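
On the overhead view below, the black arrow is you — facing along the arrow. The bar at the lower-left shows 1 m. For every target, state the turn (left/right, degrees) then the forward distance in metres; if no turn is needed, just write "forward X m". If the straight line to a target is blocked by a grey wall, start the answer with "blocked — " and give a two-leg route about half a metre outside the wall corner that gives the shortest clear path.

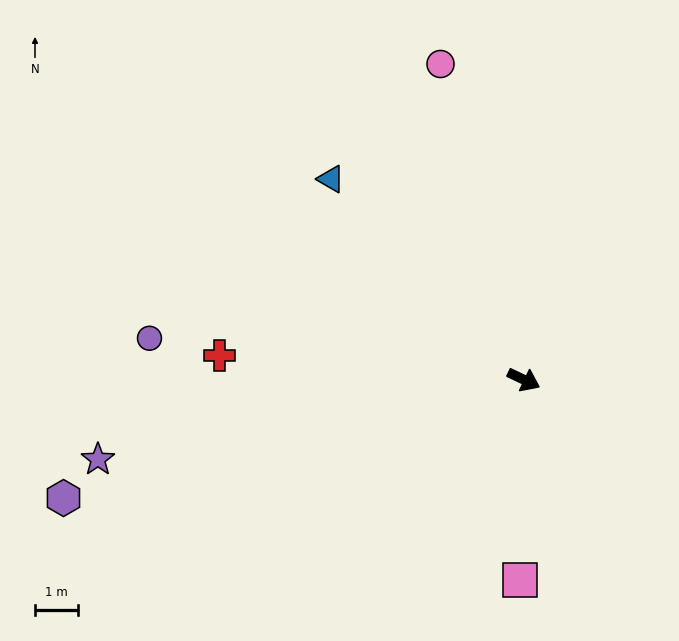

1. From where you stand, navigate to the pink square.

turn right 66°, forward 4.7 m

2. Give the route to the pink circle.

turn left 130°, forward 7.6 m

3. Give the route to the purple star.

turn right 144°, forward 10.1 m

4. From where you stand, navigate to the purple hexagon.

turn right 140°, forward 11.1 m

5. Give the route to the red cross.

turn right 159°, forward 7.1 m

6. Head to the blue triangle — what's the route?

turn left 159°, forward 6.5 m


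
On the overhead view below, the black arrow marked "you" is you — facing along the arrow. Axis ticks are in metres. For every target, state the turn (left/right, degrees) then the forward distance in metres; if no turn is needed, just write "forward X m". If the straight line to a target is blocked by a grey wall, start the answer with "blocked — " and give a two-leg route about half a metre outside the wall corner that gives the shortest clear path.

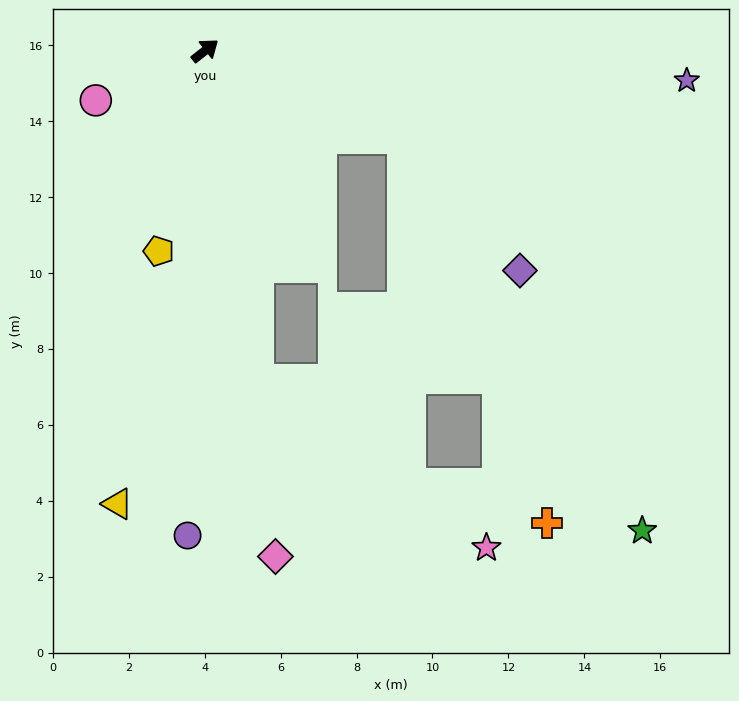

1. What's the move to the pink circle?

turn left 166°, forward 3.2 m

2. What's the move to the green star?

blocked — turn right 62°, forward 5.7 m, then turn right 35°, forward 12.1 m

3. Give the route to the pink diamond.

turn right 120°, forward 13.5 m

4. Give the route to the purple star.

turn right 42°, forward 12.7 m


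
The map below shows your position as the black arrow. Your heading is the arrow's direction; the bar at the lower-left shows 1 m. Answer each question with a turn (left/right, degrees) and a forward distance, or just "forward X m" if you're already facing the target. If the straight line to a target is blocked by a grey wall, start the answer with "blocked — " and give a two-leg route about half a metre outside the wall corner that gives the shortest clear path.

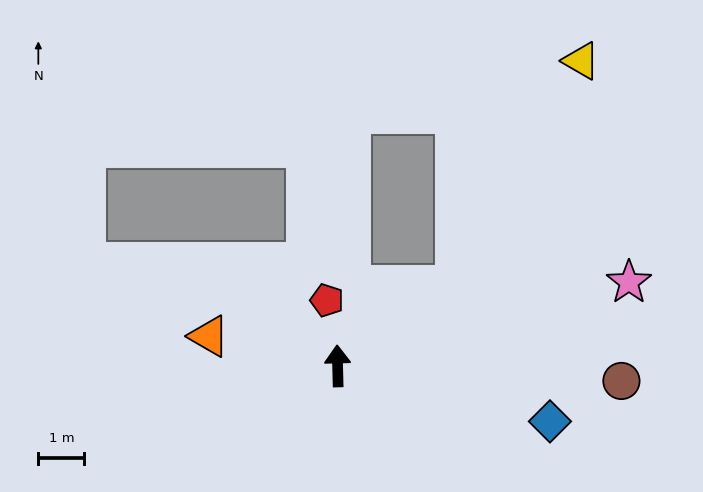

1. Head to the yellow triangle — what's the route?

blocked — turn right 57°, forward 3.1 m, then turn left 26°, forward 5.6 m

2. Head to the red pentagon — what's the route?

turn left 8°, forward 1.4 m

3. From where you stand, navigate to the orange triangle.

turn left 76°, forward 2.9 m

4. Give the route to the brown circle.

turn right 95°, forward 6.2 m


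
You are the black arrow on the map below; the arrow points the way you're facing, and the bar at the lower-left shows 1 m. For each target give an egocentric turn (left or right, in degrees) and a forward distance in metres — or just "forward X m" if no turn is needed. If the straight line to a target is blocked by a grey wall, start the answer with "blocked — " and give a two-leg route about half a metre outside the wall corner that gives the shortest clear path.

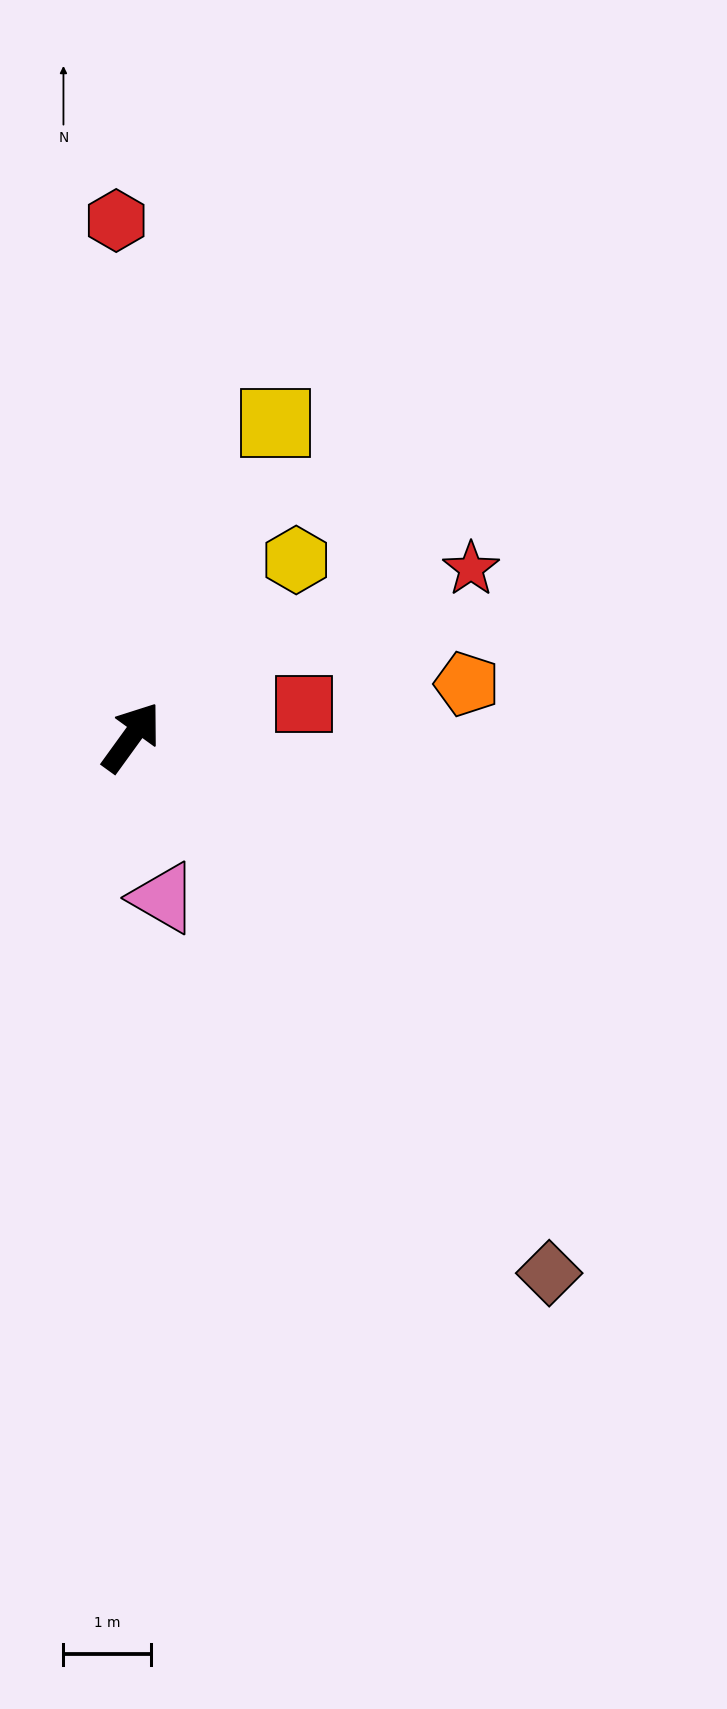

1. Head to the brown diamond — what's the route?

turn right 106°, forward 7.8 m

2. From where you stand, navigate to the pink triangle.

turn right 133°, forward 1.9 m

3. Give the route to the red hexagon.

turn left 38°, forward 5.9 m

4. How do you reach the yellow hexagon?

turn right 7°, forward 2.8 m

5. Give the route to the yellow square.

turn left 11°, forward 3.9 m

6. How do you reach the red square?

turn right 43°, forward 2.0 m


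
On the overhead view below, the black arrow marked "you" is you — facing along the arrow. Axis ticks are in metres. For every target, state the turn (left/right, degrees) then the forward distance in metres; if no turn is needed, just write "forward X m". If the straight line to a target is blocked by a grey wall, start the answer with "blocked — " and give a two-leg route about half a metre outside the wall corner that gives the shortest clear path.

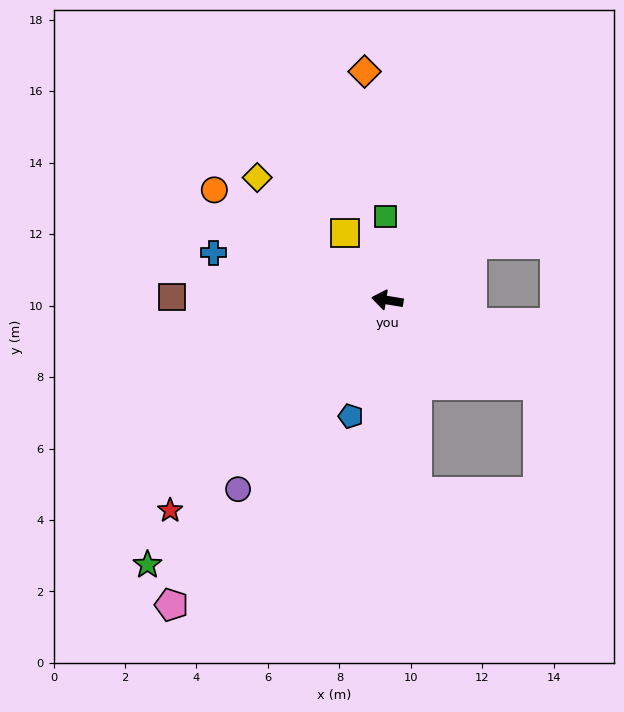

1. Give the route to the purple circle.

turn left 61°, forward 6.7 m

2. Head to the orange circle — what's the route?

turn right 23°, forward 5.7 m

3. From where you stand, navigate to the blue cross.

turn right 6°, forward 5.0 m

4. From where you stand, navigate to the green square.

turn right 80°, forward 2.3 m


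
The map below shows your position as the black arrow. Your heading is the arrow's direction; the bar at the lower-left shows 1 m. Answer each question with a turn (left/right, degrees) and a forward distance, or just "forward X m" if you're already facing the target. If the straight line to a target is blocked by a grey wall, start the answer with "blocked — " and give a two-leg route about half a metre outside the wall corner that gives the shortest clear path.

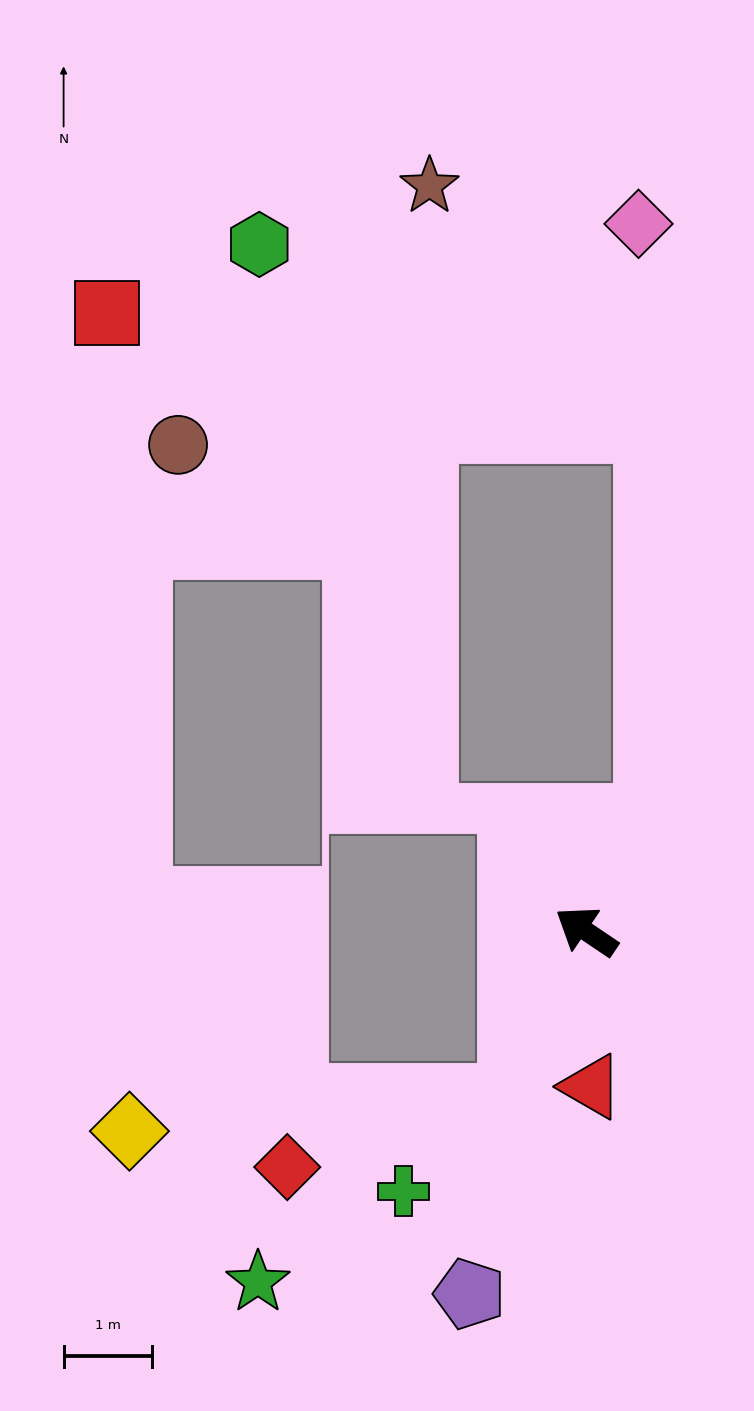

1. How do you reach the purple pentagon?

turn left 106°, forward 4.3 m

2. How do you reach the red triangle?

turn left 126°, forward 1.8 m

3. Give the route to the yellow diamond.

blocked — turn left 102°, forward 2.1 m, then turn right 64°, forward 4.4 m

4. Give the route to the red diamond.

blocked — turn left 102°, forward 2.1 m, then turn right 52°, forward 2.7 m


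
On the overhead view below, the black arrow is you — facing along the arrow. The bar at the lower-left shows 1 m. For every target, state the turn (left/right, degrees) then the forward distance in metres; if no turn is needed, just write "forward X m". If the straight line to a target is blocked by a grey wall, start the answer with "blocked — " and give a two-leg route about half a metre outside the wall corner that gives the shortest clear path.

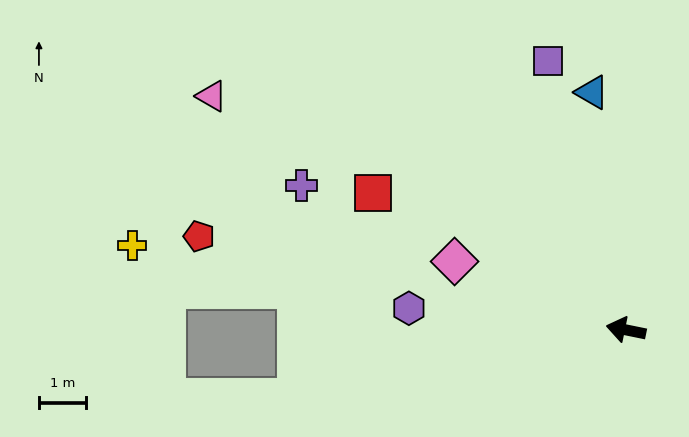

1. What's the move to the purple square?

turn right 62°, forward 5.9 m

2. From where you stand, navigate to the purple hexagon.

turn left 6°, forward 4.6 m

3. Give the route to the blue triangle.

turn right 70°, forward 5.1 m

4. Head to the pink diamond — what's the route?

turn right 10°, forward 3.9 m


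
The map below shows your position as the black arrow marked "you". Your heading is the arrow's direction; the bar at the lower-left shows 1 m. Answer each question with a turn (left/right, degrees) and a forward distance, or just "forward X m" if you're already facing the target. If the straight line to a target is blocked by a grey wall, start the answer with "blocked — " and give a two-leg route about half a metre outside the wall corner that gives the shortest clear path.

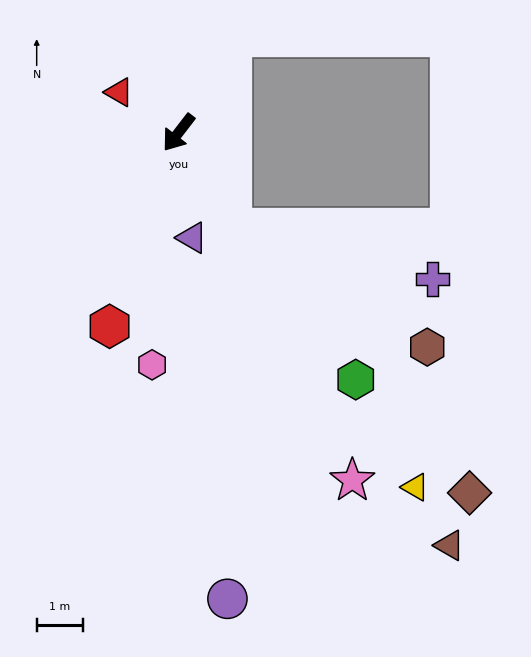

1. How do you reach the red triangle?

turn right 87°, forward 1.5 m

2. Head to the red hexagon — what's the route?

turn left 18°, forward 4.4 m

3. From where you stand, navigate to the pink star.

turn left 64°, forward 8.4 m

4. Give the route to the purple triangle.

turn left 45°, forward 2.3 m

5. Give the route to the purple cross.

blocked — turn left 67°, forward 2.3 m, then turn left 46°, forward 4.5 m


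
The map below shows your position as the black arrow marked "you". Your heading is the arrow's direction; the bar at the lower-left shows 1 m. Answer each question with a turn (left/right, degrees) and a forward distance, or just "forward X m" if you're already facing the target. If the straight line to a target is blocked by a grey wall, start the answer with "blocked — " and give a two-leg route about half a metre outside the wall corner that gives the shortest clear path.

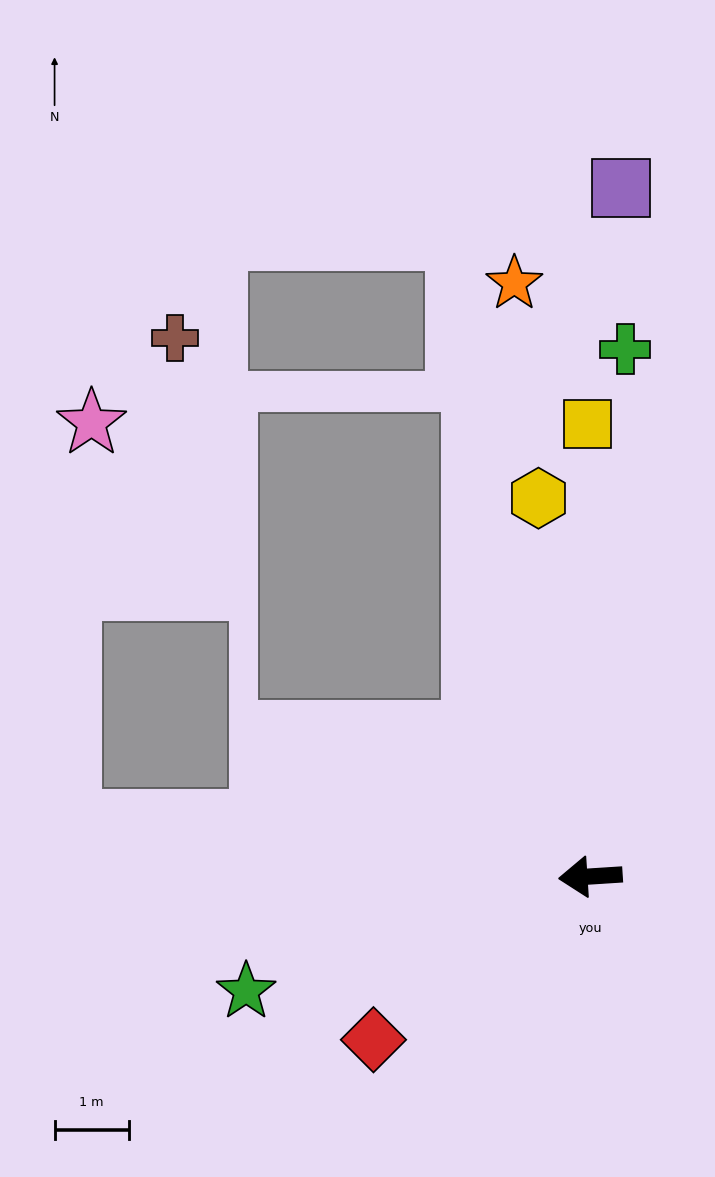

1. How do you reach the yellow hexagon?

turn right 86°, forward 5.2 m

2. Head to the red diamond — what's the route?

turn left 33°, forward 3.7 m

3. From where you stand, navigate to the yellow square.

turn right 93°, forward 6.1 m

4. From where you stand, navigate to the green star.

turn left 15°, forward 4.9 m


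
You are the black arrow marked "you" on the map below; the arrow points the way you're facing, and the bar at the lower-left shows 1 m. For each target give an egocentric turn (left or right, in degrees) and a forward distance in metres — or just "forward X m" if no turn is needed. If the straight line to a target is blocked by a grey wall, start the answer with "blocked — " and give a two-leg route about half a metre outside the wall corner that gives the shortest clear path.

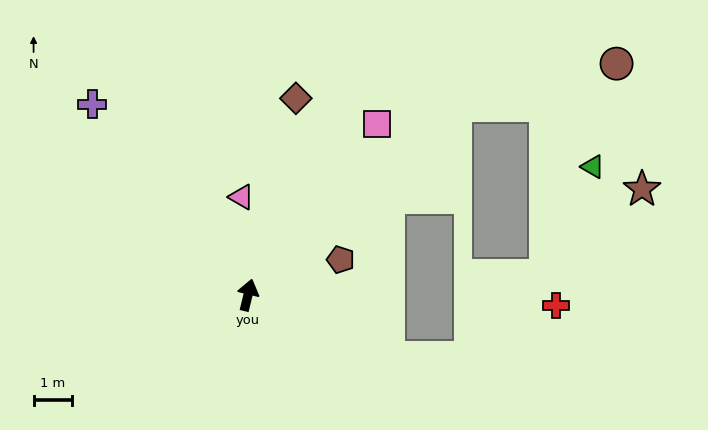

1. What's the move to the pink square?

turn right 23°, forward 5.6 m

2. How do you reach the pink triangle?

turn left 18°, forward 2.5 m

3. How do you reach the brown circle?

blocked — turn right 34°, forward 7.3 m, then turn right 28°, forward 4.3 m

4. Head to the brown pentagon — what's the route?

turn right 55°, forward 2.6 m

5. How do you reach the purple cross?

turn left 53°, forward 6.4 m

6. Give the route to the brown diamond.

forward 5.2 m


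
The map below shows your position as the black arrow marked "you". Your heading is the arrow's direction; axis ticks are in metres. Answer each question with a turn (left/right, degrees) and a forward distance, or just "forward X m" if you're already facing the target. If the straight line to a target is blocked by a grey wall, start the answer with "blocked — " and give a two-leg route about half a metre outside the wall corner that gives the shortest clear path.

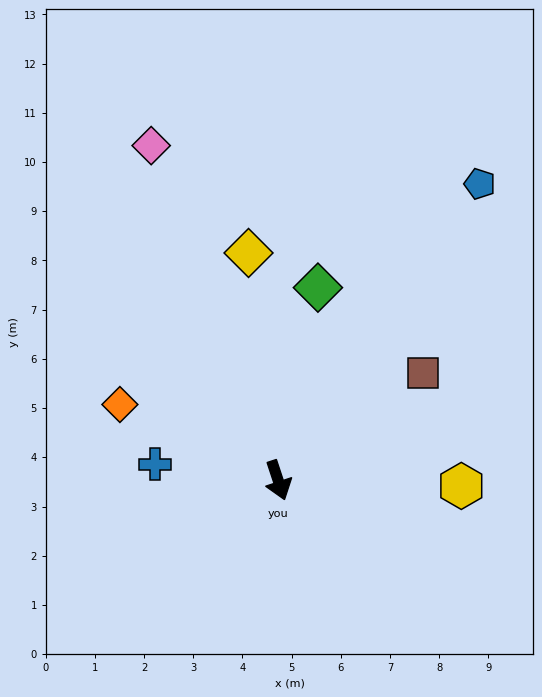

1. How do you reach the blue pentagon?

turn left 127°, forward 7.3 m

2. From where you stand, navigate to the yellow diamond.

turn left 169°, forward 4.7 m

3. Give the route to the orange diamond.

turn right 134°, forward 3.6 m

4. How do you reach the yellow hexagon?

turn left 70°, forward 3.7 m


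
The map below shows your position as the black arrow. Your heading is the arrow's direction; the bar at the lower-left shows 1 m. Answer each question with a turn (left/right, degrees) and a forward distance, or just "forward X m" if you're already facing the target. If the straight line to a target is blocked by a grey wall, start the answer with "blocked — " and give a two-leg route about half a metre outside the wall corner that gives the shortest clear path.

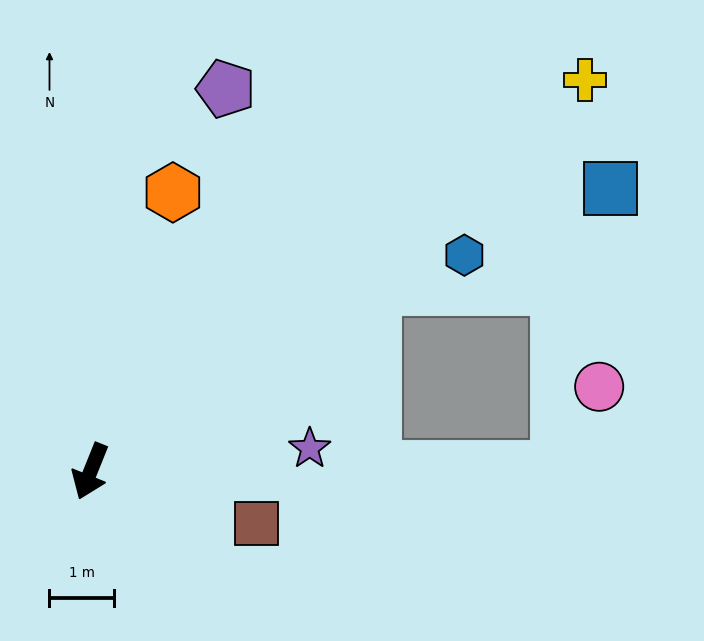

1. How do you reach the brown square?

turn left 95°, forward 2.7 m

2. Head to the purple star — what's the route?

turn left 118°, forward 3.4 m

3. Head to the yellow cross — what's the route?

turn left 150°, forward 9.8 m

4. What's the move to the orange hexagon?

turn right 175°, forward 4.5 m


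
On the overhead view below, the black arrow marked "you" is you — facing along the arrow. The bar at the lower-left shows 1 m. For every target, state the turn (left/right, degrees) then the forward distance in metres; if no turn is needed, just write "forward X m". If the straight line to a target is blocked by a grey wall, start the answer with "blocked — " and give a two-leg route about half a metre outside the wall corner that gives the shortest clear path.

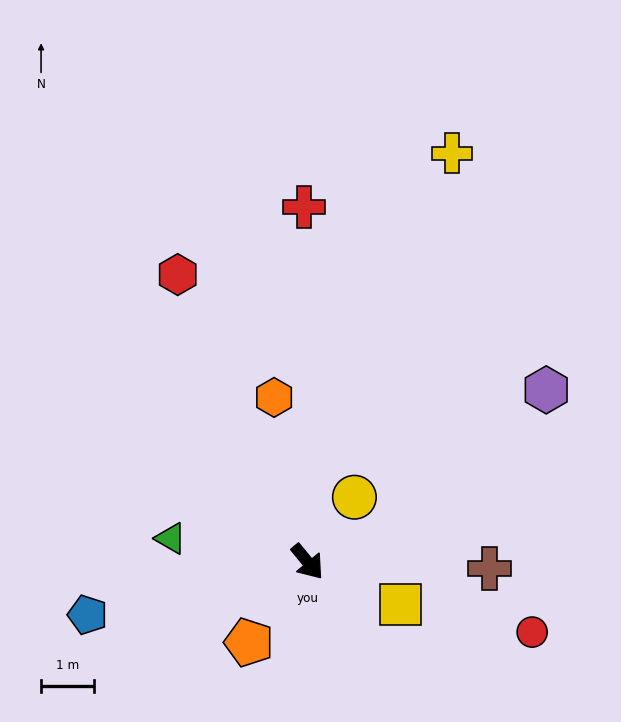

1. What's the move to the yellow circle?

turn left 105°, forward 1.5 m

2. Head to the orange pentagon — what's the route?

turn right 75°, forward 1.9 m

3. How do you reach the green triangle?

turn right 139°, forward 2.6 m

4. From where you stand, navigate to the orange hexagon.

turn left 152°, forward 3.2 m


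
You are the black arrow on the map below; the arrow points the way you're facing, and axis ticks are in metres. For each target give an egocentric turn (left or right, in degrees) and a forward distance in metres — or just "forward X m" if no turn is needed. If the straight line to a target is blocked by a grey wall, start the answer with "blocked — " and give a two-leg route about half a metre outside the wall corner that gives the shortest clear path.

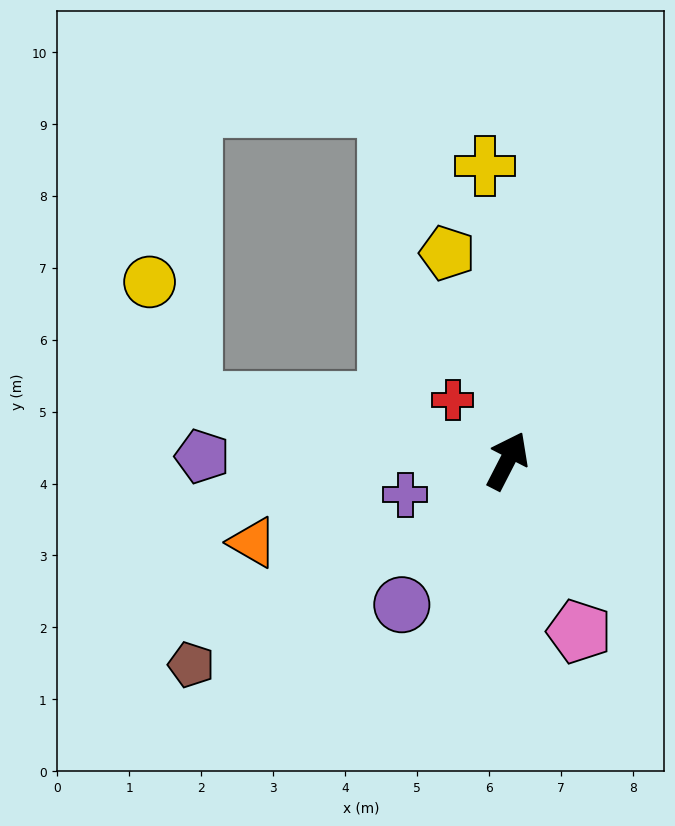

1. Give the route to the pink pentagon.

turn right 130°, forward 2.6 m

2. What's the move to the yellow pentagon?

turn left 43°, forward 3.0 m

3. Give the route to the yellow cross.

turn left 32°, forward 4.1 m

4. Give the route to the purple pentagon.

turn left 116°, forward 4.2 m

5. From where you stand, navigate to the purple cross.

turn left 136°, forward 1.5 m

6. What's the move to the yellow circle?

blocked — turn left 107°, forward 4.5 m, then turn right 60°, forward 1.8 m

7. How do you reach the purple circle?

turn left 171°, forward 2.5 m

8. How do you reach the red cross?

turn left 69°, forward 1.1 m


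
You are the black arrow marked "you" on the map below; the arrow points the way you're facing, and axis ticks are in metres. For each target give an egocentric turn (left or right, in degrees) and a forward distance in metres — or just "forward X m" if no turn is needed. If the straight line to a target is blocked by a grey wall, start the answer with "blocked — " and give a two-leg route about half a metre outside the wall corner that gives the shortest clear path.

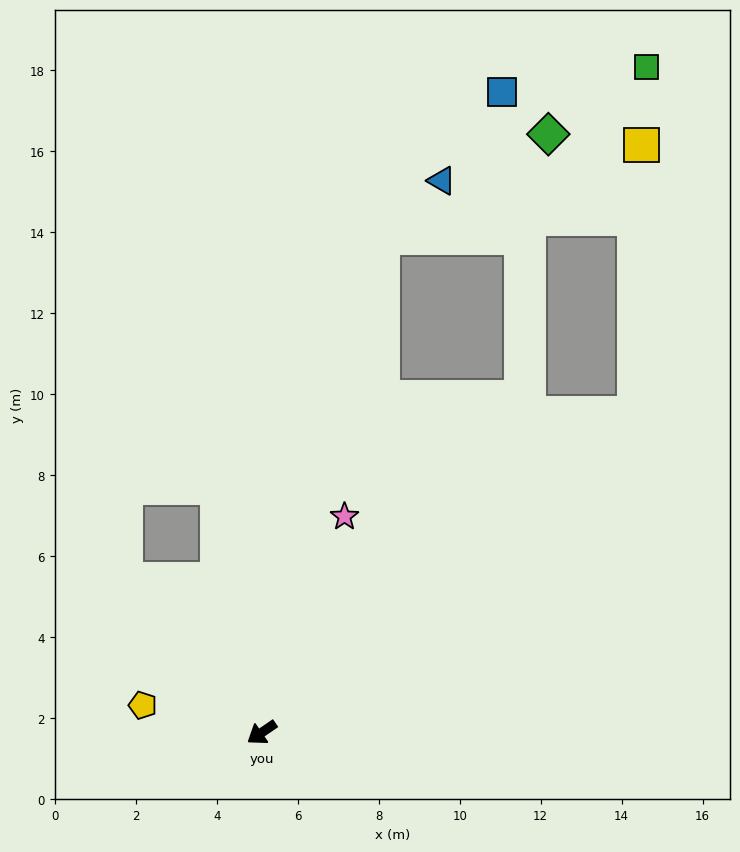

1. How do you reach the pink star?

turn right 145°, forward 5.7 m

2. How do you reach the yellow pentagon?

turn right 47°, forward 3.0 m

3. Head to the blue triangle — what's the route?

blocked — turn right 138°, forward 12.6 m, then turn right 32°, forward 2.0 m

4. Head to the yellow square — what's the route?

blocked — turn right 174°, forward 12.1 m, then turn left 48°, forward 6.6 m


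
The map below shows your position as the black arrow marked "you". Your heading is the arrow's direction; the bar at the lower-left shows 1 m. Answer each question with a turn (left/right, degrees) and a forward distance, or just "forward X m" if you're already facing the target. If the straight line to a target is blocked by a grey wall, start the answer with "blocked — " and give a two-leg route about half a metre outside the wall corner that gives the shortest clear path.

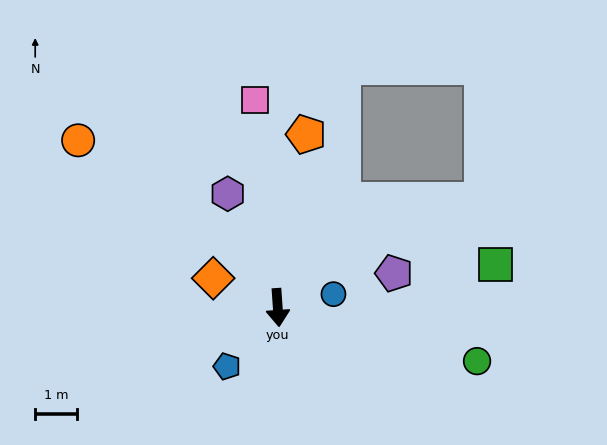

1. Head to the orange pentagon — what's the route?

turn left 167°, forward 4.2 m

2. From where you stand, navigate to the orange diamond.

turn right 118°, forward 1.7 m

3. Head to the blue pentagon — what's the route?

turn right 45°, forward 1.9 m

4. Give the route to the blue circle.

turn left 100°, forward 1.4 m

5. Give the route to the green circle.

turn left 71°, forward 5.0 m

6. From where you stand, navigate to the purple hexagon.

turn right 160°, forward 3.0 m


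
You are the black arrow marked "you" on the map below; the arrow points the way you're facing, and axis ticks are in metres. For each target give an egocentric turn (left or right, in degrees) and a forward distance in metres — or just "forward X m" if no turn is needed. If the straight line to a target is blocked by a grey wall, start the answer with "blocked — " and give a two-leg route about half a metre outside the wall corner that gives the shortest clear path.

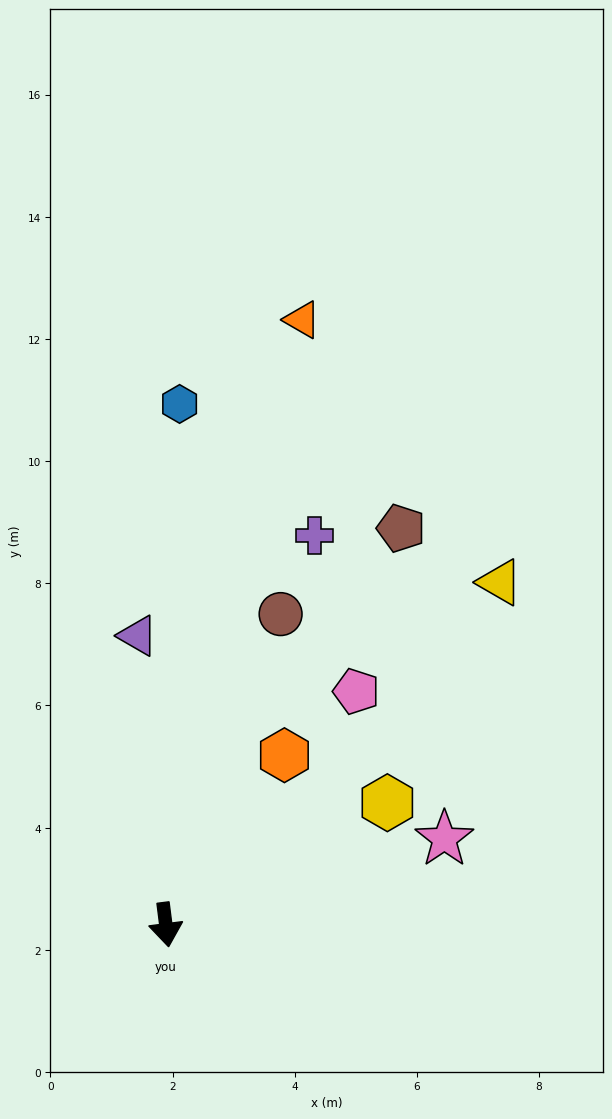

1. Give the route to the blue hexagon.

turn left 171°, forward 8.5 m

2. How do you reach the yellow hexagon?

turn left 112°, forward 4.1 m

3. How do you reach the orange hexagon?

turn left 138°, forward 3.4 m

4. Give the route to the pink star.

turn left 100°, forward 4.8 m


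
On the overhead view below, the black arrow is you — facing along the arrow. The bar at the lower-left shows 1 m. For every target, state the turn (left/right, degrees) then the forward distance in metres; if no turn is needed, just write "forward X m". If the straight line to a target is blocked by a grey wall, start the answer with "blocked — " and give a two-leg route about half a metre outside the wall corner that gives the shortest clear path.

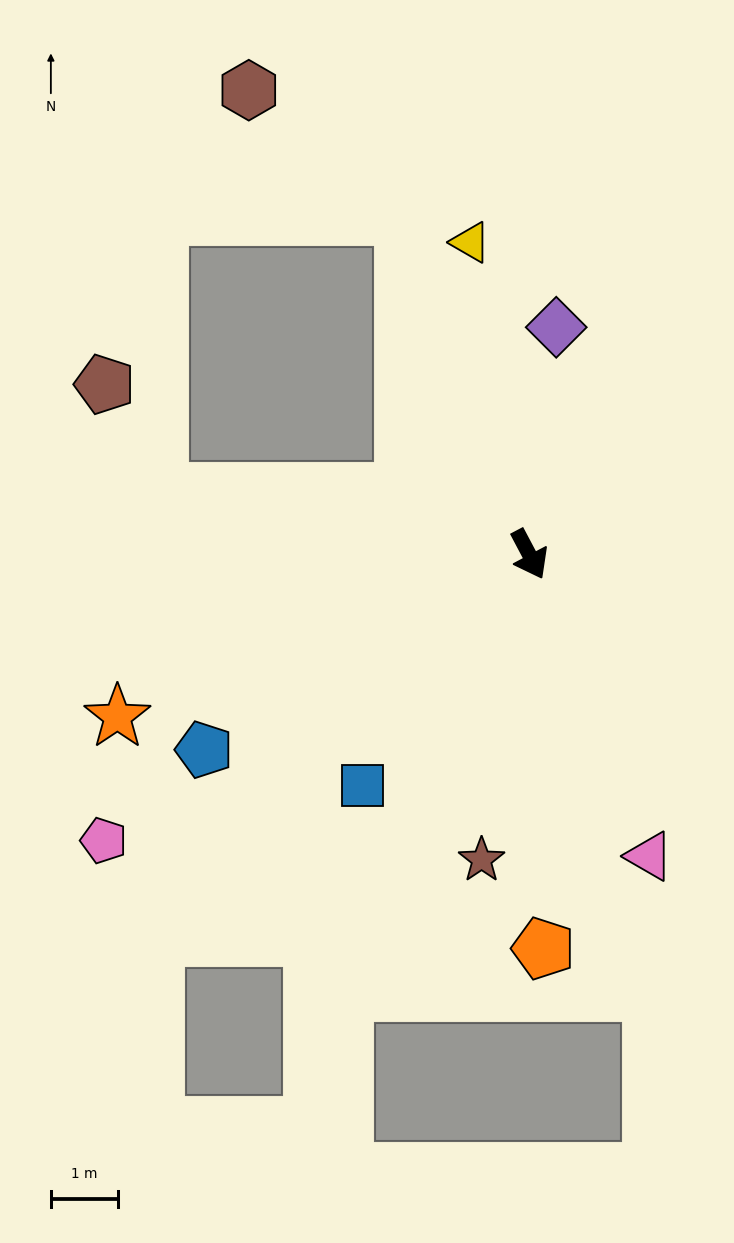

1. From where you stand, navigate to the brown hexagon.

blocked — turn left 173°, forward 5.4 m, then turn left 30°, forward 3.0 m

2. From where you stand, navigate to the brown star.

turn right 37°, forward 4.6 m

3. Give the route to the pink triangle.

turn right 6°, forward 4.9 m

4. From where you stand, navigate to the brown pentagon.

blocked — turn right 128°, forward 5.6 m, then turn right 52°, forward 1.8 m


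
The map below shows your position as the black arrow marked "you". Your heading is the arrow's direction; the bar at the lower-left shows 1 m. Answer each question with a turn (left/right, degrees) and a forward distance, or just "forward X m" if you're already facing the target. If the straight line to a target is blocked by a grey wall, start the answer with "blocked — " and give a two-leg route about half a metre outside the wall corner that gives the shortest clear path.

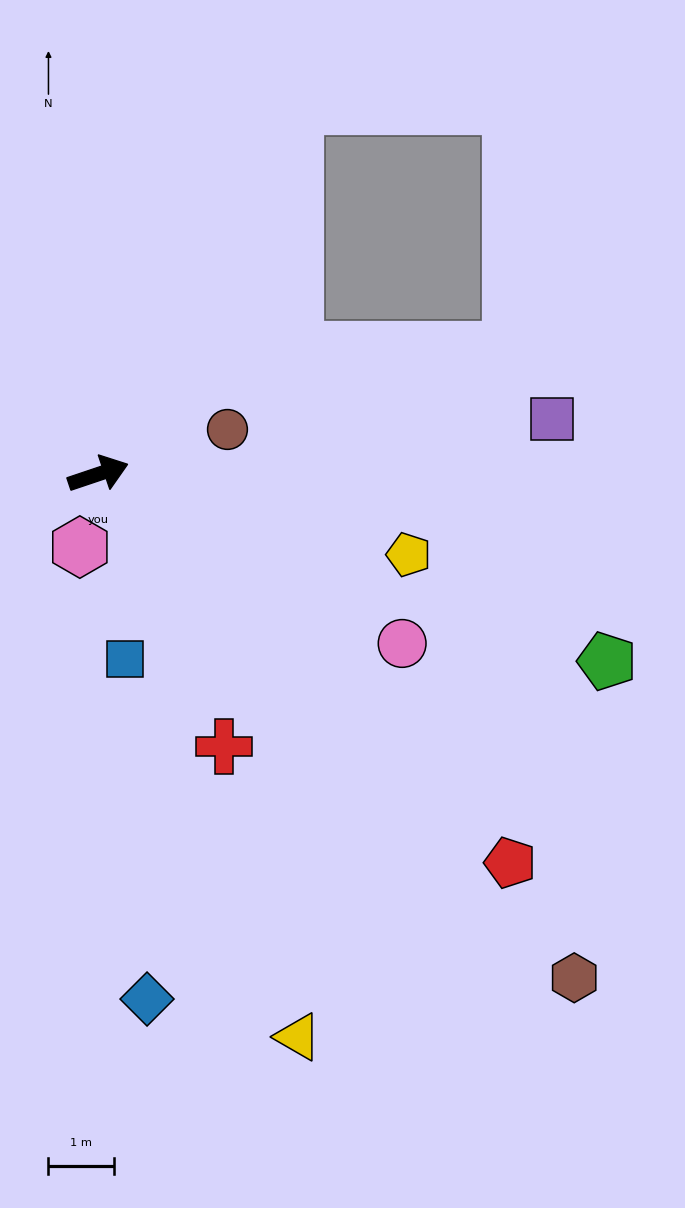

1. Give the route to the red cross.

turn right 84°, forward 4.6 m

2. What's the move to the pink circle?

turn right 48°, forward 5.3 m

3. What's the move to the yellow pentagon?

turn right 33°, forward 4.9 m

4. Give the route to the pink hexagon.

turn right 123°, forward 1.1 m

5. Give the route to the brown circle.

forward 2.1 m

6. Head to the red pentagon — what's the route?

turn right 62°, forward 8.7 m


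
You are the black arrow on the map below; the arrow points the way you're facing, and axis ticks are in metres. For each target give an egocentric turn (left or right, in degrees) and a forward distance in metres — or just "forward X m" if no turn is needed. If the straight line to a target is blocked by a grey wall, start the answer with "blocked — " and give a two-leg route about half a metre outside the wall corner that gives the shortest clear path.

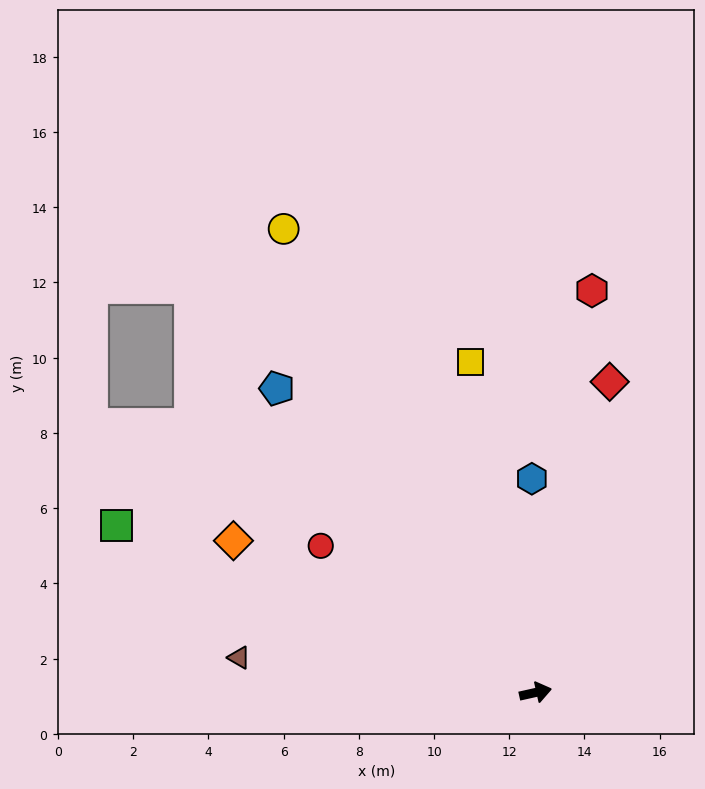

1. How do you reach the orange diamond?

turn left 141°, forward 9.0 m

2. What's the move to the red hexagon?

turn left 69°, forward 10.8 m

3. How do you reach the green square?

turn left 146°, forward 12.0 m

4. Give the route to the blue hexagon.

turn left 78°, forward 5.7 m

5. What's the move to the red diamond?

turn left 64°, forward 8.5 m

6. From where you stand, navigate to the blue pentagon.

turn left 118°, forward 10.6 m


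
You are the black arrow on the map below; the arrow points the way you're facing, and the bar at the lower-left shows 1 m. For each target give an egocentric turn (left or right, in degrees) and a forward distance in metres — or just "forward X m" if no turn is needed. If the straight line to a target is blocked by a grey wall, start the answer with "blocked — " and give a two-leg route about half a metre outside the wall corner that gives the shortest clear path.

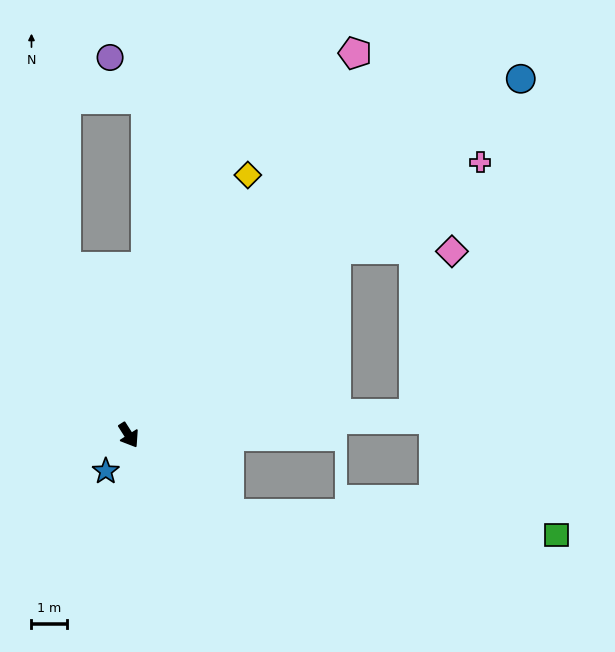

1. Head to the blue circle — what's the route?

turn left 100°, forward 14.9 m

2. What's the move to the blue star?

turn right 65°, forward 1.2 m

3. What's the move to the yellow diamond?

turn left 123°, forward 8.0 m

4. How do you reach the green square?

blocked — turn left 19°, forward 3.6 m, then turn left 35°, forward 9.2 m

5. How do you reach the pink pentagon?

turn left 117°, forward 12.5 m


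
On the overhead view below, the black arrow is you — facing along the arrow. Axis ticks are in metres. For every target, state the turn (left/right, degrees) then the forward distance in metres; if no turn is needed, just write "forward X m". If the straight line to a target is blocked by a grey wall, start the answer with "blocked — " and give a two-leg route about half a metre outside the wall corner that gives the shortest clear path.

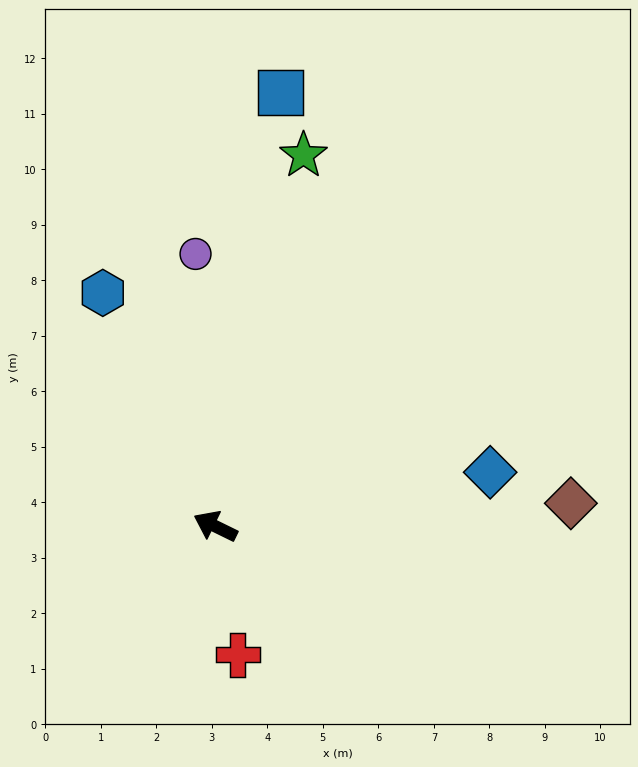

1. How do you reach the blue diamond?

turn right 143°, forward 5.0 m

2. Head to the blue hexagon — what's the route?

turn right 38°, forward 4.7 m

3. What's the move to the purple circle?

turn right 60°, forward 4.9 m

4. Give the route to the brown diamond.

turn right 150°, forward 6.4 m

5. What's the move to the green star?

turn right 77°, forward 6.9 m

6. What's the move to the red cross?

turn left 126°, forward 2.4 m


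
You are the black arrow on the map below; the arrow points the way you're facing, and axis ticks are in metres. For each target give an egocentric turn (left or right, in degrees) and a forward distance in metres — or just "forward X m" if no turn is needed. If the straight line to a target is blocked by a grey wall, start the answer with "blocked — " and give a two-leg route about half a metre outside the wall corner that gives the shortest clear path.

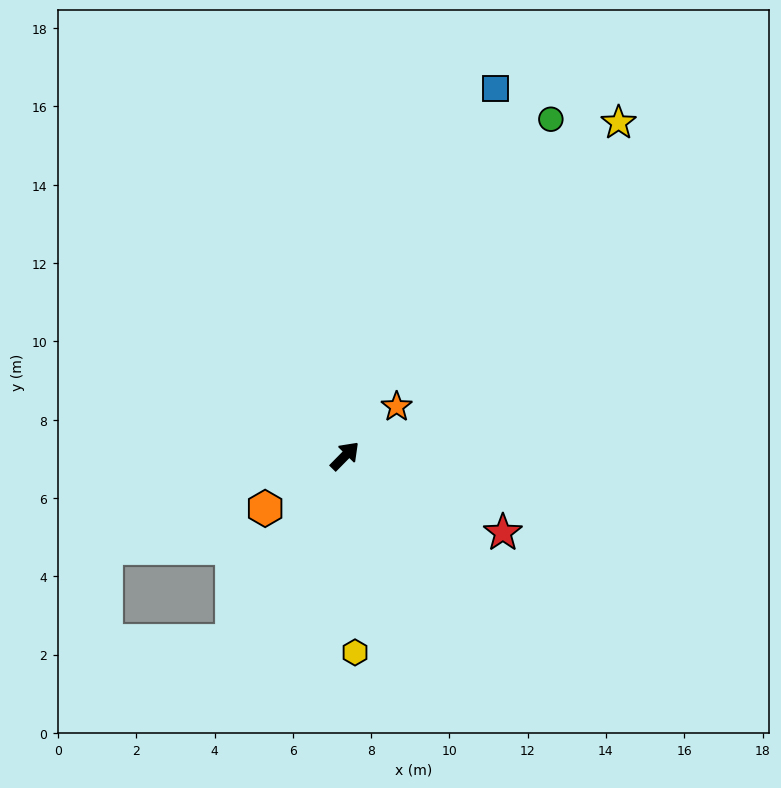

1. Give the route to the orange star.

forward 1.8 m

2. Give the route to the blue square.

turn left 22°, forward 10.2 m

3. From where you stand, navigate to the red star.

turn right 71°, forward 4.5 m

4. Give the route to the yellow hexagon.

turn right 133°, forward 5.0 m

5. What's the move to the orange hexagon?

turn left 168°, forward 2.4 m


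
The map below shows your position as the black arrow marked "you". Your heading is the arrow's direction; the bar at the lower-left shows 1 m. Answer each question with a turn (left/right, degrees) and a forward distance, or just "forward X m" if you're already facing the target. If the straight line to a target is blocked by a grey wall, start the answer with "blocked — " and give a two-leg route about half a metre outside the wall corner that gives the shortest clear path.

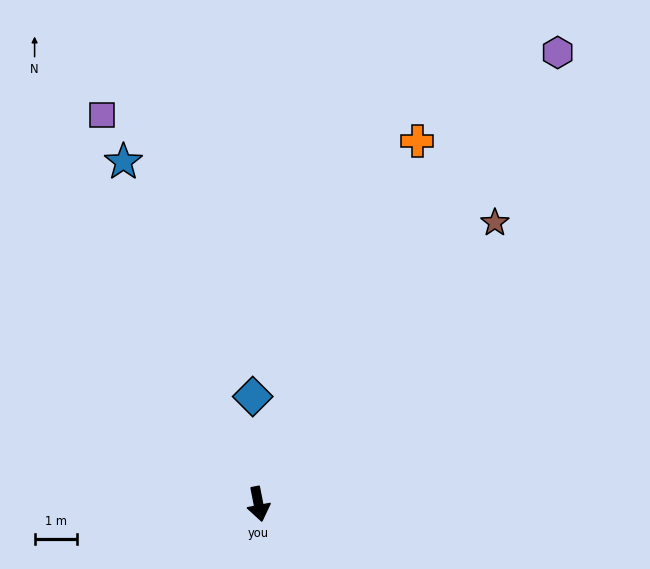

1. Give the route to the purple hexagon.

turn left 135°, forward 12.8 m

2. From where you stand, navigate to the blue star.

turn right 170°, forward 8.7 m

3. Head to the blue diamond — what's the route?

turn left 172°, forward 2.5 m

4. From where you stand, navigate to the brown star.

turn left 129°, forward 8.7 m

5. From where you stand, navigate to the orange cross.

turn left 145°, forward 9.4 m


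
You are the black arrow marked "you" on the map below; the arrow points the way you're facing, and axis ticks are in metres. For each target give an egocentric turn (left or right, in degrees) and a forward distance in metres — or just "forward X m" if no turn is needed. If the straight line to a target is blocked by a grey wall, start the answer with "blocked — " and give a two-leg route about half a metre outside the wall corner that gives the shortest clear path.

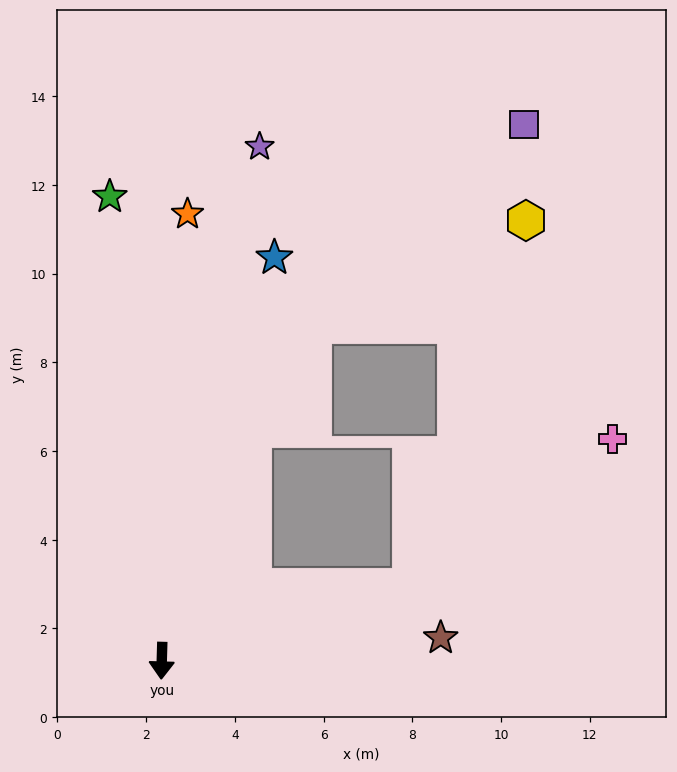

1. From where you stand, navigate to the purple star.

turn left 171°, forward 11.8 m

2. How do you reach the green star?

turn right 172°, forward 10.5 m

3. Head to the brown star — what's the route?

turn left 96°, forward 6.3 m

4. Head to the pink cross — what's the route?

blocked — turn left 108°, forward 5.9 m, then turn left 20°, forward 5.6 m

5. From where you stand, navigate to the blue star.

turn left 166°, forward 9.4 m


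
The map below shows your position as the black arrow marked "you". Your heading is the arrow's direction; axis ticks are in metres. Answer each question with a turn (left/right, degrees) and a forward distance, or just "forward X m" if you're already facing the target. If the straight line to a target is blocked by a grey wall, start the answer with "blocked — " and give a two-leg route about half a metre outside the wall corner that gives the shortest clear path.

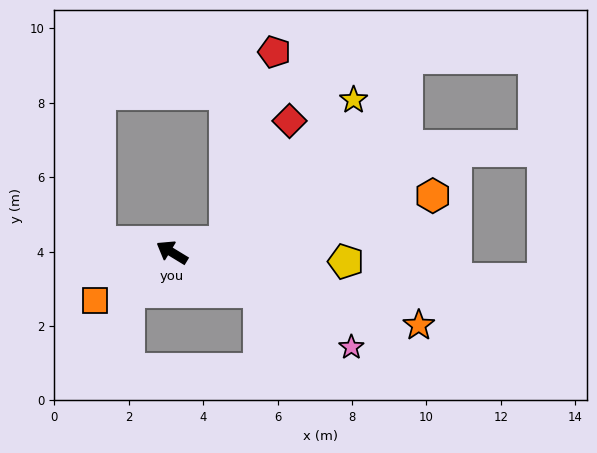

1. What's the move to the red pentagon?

blocked — turn right 138°, forward 1.4 m, then turn left 65°, forward 5.3 m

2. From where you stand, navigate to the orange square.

turn left 63°, forward 2.4 m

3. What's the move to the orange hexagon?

turn right 136°, forward 7.2 m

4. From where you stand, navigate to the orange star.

turn right 165°, forward 6.9 m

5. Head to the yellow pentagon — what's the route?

turn right 152°, forward 4.7 m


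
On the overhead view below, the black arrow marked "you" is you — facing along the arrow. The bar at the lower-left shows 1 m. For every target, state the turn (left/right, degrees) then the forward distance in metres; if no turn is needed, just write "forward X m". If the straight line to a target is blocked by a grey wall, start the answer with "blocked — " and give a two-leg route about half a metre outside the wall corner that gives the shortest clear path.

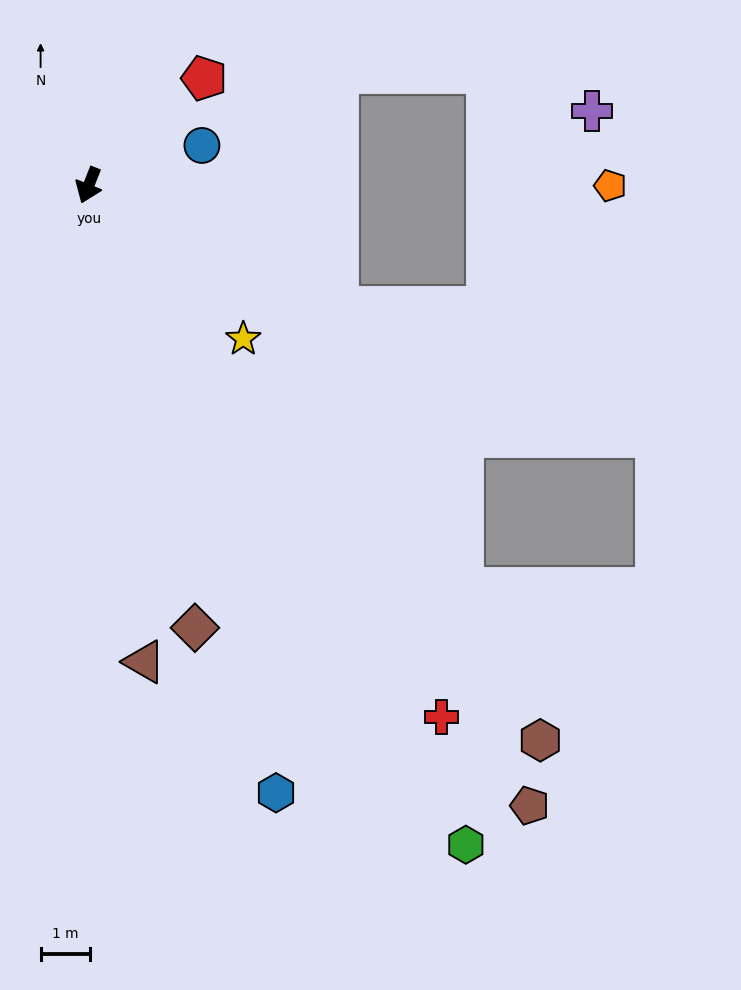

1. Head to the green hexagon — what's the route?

turn left 51°, forward 15.4 m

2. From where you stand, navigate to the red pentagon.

turn left 154°, forward 3.2 m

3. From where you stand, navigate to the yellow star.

turn left 67°, forward 4.4 m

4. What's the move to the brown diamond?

turn left 35°, forward 9.2 m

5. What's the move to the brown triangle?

turn left 28°, forward 9.7 m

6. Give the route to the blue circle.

turn left 131°, forward 2.4 m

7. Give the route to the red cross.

turn left 55°, forward 13.0 m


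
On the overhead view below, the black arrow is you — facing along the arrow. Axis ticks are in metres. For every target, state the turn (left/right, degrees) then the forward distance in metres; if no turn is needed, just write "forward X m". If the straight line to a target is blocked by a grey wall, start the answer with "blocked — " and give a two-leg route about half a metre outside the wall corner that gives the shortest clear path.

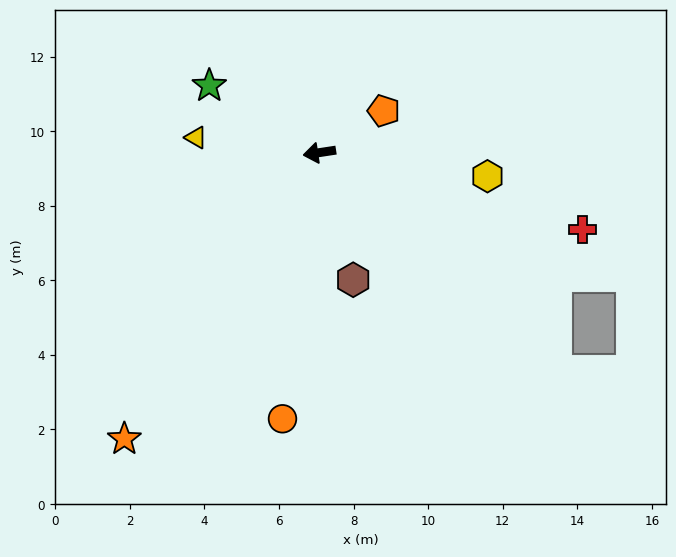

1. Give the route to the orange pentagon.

turn right 156°, forward 2.1 m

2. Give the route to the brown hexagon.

turn left 96°, forward 3.5 m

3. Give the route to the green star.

turn right 40°, forward 3.5 m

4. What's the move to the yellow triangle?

turn right 16°, forward 3.3 m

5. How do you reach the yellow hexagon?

turn left 163°, forward 4.6 m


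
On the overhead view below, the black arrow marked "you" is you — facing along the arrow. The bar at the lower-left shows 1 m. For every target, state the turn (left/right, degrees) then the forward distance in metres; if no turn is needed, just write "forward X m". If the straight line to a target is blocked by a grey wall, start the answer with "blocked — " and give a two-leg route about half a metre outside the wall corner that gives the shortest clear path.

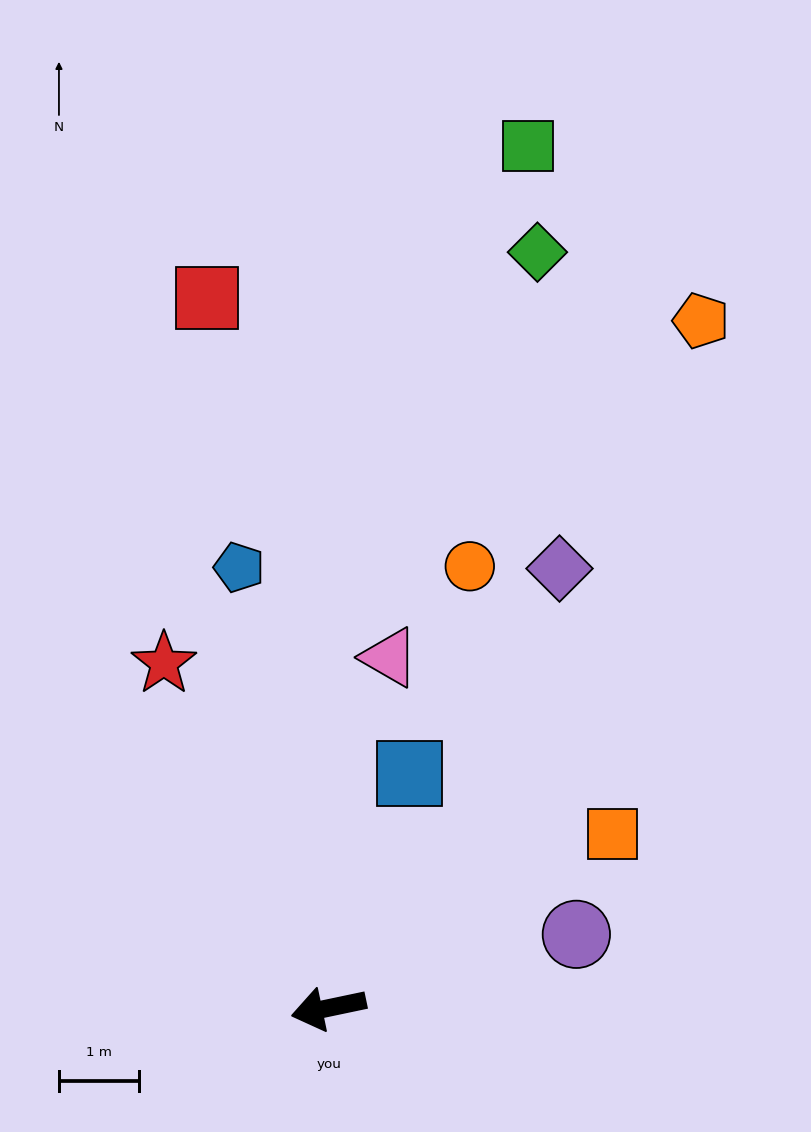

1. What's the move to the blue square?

turn right 121°, forward 3.1 m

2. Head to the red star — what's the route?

turn right 76°, forward 4.8 m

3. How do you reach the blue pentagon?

turn right 90°, forward 5.6 m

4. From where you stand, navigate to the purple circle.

turn right 175°, forward 3.2 m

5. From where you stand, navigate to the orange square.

turn right 160°, forward 4.1 m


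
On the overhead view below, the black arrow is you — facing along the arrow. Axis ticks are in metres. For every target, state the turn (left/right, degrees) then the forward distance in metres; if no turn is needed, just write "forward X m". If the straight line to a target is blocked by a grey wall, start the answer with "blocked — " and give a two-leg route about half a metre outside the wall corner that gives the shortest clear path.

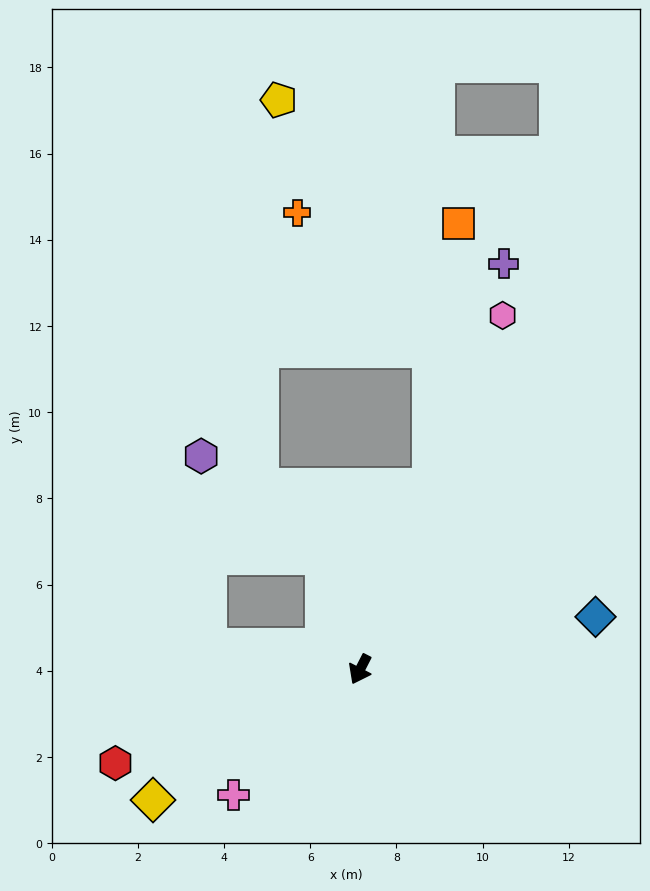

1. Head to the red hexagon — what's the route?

turn right 42°, forward 6.1 m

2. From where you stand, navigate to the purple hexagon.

blocked — turn right 135°, forward 2.7 m, then turn left 33°, forward 3.7 m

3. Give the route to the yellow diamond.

turn right 31°, forward 5.7 m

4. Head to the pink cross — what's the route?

turn right 18°, forward 4.1 m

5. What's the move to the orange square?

blocked — turn right 174°, forward 4.6 m, then turn left 15°, forward 6.1 m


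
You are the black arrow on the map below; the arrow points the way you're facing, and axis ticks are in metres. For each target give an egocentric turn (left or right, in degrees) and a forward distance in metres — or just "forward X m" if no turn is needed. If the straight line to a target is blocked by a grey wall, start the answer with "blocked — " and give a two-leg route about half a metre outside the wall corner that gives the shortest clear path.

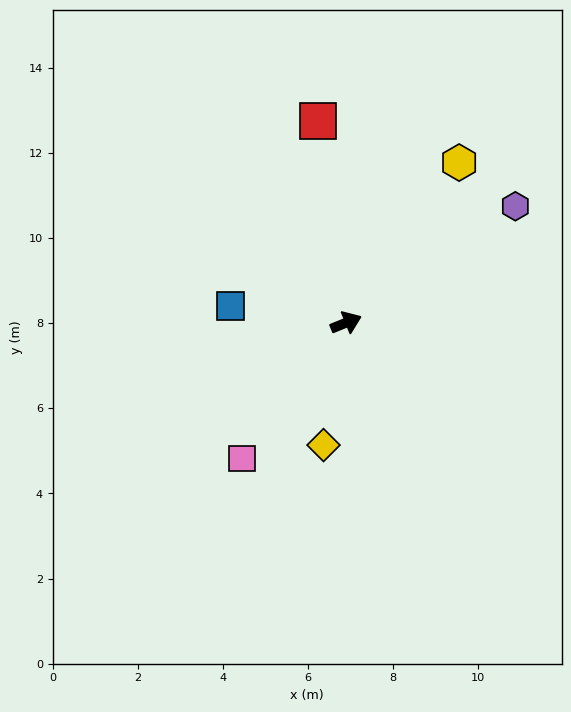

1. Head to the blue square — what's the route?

turn left 150°, forward 2.7 m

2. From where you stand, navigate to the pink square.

turn right 150°, forward 4.0 m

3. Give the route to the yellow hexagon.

turn left 33°, forward 4.6 m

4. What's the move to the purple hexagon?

turn left 12°, forward 4.8 m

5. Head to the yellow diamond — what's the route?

turn right 123°, forward 2.9 m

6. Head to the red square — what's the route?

turn left 76°, forward 4.8 m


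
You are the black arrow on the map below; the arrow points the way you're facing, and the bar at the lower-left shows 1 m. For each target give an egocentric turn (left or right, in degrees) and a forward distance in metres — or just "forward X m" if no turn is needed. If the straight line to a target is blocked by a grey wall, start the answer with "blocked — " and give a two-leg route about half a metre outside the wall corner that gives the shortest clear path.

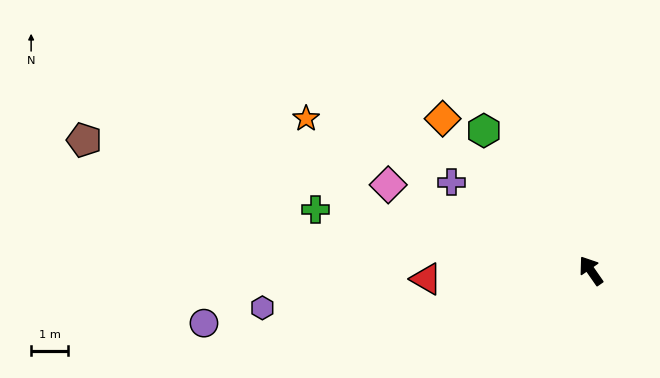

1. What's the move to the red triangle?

turn left 58°, forward 4.5 m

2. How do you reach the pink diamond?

turn left 32°, forward 6.0 m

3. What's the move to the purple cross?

turn left 23°, forward 4.5 m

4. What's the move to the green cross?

turn left 43°, forward 7.7 m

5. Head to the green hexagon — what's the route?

turn left 3°, forward 4.8 m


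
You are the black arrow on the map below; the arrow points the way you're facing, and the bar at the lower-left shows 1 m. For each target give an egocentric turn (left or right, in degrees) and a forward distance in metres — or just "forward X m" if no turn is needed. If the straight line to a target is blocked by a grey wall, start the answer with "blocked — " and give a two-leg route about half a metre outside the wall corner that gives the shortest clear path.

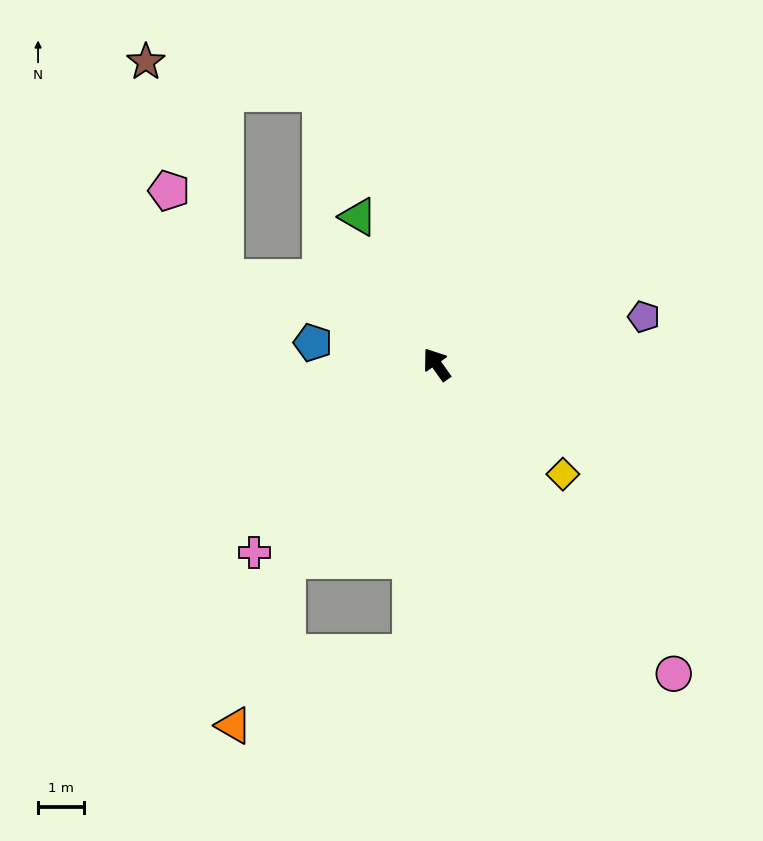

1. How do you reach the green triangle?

turn right 7°, forward 3.7 m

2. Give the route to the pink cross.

turn left 101°, forward 5.8 m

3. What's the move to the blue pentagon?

turn left 45°, forward 2.8 m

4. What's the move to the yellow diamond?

turn right 166°, forward 3.7 m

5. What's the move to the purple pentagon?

turn right 112°, forward 4.7 m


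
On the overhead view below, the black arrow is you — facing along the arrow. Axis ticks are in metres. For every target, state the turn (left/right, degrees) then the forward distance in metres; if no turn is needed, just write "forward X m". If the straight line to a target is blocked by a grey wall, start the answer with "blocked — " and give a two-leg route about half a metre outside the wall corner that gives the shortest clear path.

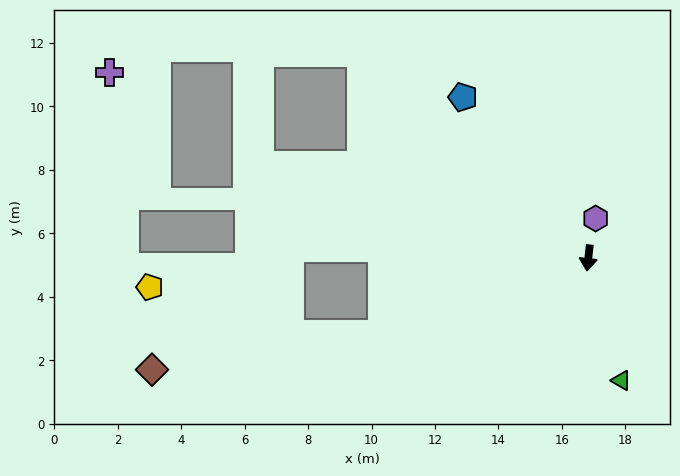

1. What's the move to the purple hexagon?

turn left 176°, forward 1.3 m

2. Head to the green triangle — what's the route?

turn left 21°, forward 4.0 m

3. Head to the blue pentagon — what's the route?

turn right 136°, forward 6.4 m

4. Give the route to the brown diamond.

blocked — turn right 64°, forward 7.0 m, then turn right 11°, forward 7.3 m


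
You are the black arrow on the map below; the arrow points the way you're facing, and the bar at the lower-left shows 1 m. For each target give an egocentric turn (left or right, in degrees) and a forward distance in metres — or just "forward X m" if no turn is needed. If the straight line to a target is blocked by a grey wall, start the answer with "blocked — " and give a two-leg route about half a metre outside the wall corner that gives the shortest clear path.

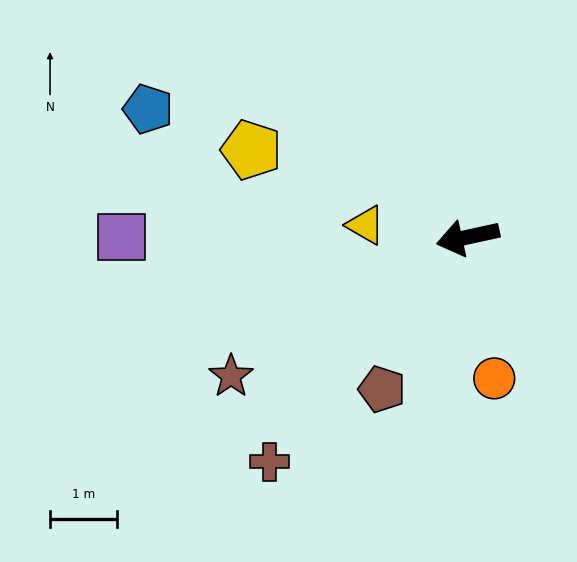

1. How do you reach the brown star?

turn left 18°, forward 4.1 m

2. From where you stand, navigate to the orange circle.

turn left 88°, forward 2.1 m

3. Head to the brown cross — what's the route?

turn left 36°, forward 4.5 m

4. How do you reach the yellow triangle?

turn right 19°, forward 1.5 m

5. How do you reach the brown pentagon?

turn left 48°, forward 2.6 m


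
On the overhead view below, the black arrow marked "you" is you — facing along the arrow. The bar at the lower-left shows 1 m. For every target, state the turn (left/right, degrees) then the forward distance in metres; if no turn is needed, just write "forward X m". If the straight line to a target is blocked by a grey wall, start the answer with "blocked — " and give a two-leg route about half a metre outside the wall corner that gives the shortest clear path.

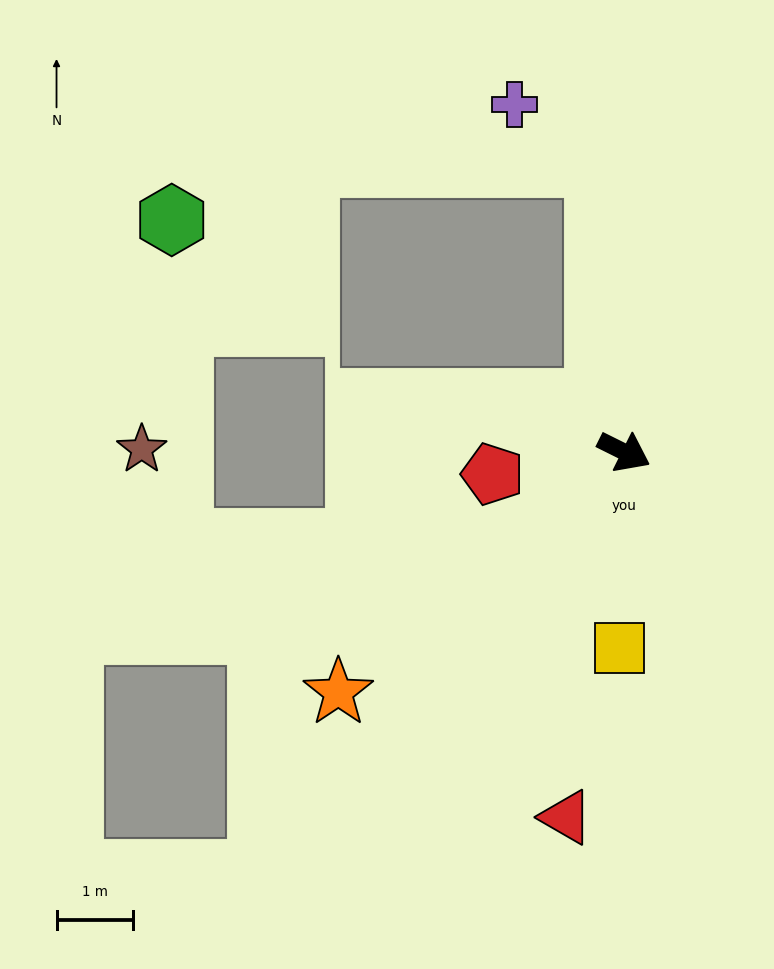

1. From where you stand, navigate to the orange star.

turn right 113°, forward 4.9 m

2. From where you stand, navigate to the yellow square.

turn right 65°, forward 2.6 m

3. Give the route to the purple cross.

blocked — turn left 122°, forward 3.8 m, then turn left 48°, forward 1.3 m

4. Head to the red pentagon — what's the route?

turn right 144°, forward 1.8 m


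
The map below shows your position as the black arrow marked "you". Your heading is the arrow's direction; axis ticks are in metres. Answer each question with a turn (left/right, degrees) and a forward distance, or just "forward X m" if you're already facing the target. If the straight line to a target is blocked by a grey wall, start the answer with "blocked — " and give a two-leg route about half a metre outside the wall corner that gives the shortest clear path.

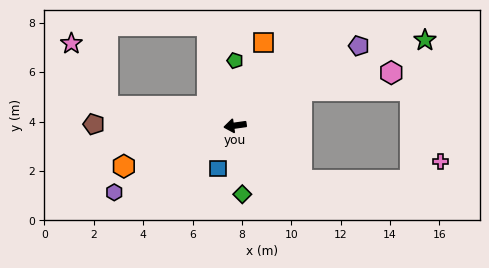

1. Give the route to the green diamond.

turn left 88°, forward 2.8 m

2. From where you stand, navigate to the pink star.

blocked — turn right 17°, forward 5.2 m, then turn right 51°, forward 3.0 m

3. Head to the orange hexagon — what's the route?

turn left 12°, forward 4.8 m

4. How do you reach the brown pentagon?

turn right 9°, forward 5.7 m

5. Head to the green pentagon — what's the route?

turn right 98°, forward 2.6 m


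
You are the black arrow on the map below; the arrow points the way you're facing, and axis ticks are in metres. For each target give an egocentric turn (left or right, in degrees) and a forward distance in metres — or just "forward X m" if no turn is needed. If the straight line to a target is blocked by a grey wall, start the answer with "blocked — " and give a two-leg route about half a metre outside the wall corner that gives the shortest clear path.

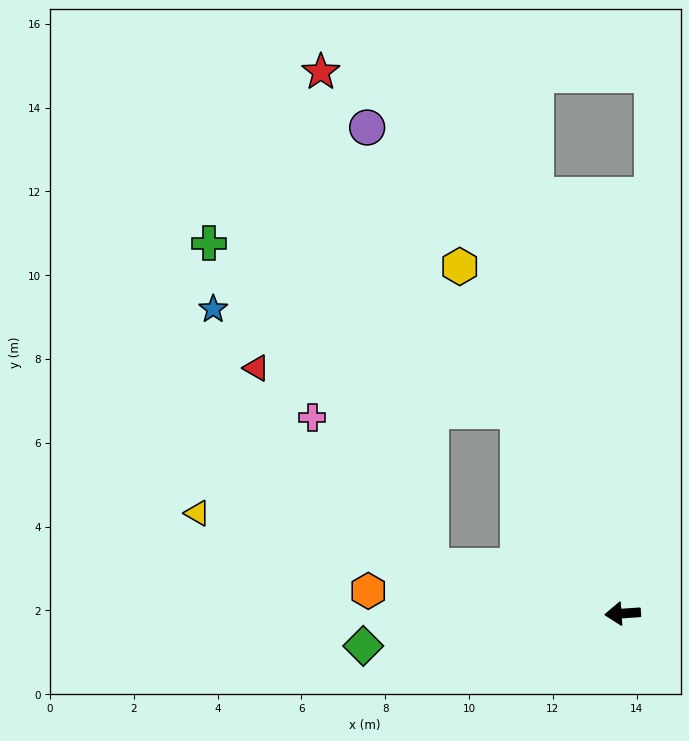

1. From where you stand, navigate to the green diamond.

turn left 3°, forward 6.2 m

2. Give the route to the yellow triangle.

turn right 17°, forward 10.4 m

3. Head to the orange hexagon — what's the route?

turn right 9°, forward 6.1 m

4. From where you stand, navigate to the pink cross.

blocked — turn right 18°, forward 4.7 m, then turn right 37°, forward 4.5 m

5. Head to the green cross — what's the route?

blocked — turn right 66°, forward 5.4 m, then turn left 34°, forward 8.4 m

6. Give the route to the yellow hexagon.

turn right 69°, forward 9.1 m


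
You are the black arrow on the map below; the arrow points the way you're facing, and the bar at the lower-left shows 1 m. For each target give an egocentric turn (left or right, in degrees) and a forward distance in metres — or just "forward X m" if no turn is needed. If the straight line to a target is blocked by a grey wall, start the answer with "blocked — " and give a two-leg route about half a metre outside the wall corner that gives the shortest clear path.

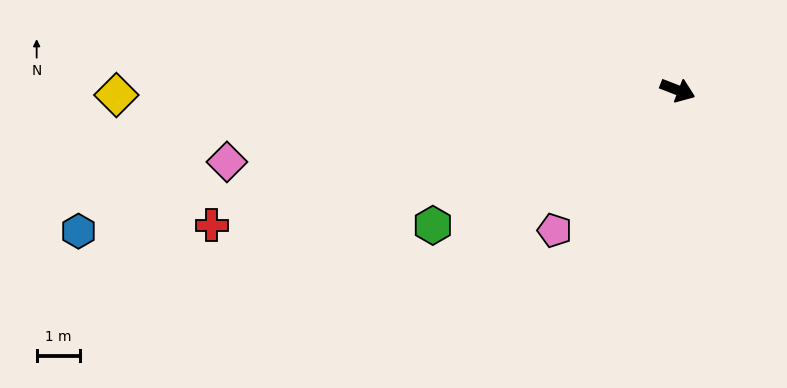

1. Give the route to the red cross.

turn right 143°, forward 11.3 m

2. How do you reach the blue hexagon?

turn right 146°, forward 14.3 m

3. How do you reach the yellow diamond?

turn right 158°, forward 13.1 m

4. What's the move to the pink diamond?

turn right 150°, forward 10.6 m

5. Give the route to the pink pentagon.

turn right 110°, forward 4.3 m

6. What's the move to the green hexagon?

turn right 130°, forward 6.5 m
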